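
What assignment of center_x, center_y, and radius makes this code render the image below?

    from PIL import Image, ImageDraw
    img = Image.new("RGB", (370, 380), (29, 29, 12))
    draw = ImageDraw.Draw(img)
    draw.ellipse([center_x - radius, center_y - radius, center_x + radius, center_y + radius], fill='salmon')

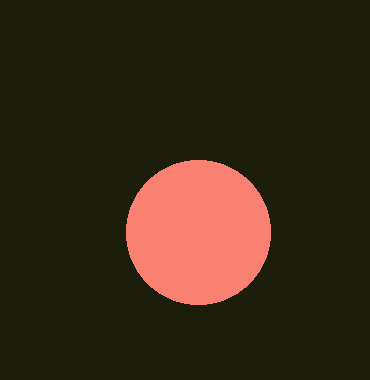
center_x = 198, center_y = 232, radius = 72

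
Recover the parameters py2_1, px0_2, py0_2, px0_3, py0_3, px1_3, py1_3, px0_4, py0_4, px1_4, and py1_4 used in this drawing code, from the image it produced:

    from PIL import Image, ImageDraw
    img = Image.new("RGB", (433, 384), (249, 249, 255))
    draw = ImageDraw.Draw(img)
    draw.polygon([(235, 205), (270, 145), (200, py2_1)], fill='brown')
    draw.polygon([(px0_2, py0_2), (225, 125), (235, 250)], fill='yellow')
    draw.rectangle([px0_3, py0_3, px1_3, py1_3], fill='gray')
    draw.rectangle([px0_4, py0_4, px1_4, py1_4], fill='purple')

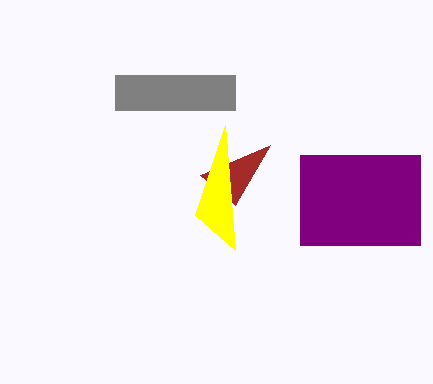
py2_1 = 175, px0_2 = 195, py0_2 = 215, px0_3 = 115, py0_3 = 75, px1_3 = 235, py1_3 = 110, px0_4 = 300, py0_4 = 155, px1_4 = 420, py1_4 = 245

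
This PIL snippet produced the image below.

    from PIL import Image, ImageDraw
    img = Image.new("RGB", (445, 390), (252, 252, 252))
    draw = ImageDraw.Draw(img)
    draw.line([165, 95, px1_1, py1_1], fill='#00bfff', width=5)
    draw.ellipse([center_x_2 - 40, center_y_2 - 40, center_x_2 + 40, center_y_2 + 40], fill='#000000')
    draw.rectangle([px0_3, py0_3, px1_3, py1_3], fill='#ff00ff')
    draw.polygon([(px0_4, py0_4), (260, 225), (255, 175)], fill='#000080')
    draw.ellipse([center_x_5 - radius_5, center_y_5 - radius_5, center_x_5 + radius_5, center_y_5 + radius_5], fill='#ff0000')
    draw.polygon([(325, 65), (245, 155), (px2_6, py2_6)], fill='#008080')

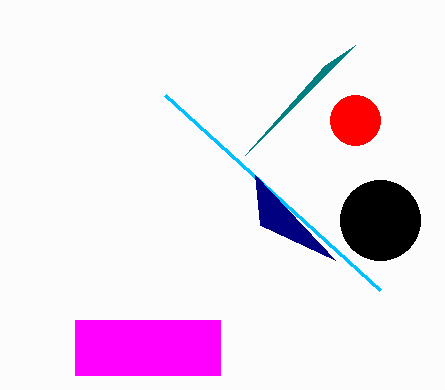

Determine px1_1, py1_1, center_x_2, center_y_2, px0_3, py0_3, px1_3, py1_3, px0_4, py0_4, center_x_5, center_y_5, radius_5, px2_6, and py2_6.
px1_1 = 380
py1_1 = 290
center_x_2 = 380
center_y_2 = 220
px0_3 = 75
py0_3 = 320
px1_3 = 220
py1_3 = 375
px0_4 = 335
py0_4 = 260
center_x_5 = 355
center_y_5 = 120
radius_5 = 25
px2_6 = 355
py2_6 = 45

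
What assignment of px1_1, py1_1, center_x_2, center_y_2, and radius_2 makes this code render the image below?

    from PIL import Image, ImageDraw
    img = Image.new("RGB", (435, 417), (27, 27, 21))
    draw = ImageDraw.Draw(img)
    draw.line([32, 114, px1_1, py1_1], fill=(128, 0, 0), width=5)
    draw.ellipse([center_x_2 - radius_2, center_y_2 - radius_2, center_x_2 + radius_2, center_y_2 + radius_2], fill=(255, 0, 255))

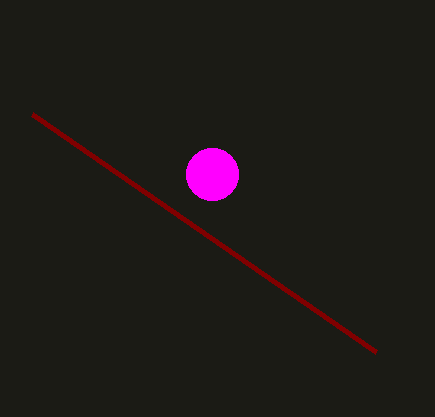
px1_1 = 376
py1_1 = 352
center_x_2 = 212
center_y_2 = 174
radius_2 = 26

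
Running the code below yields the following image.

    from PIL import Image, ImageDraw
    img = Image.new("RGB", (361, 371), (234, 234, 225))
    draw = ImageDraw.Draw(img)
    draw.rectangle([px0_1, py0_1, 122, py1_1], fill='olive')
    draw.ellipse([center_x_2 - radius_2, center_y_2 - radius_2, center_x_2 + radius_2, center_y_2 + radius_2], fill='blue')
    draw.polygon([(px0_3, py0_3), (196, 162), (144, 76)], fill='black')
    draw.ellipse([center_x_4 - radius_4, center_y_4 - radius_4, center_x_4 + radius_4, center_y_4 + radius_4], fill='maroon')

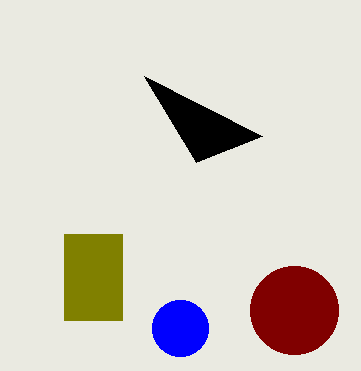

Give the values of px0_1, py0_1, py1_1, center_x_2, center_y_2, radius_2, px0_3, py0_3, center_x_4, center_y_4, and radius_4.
px0_1 = 64, py0_1 = 234, py1_1 = 320, center_x_2 = 180, center_y_2 = 328, radius_2 = 28, px0_3 = 262, py0_3 = 136, center_x_4 = 294, center_y_4 = 310, radius_4 = 44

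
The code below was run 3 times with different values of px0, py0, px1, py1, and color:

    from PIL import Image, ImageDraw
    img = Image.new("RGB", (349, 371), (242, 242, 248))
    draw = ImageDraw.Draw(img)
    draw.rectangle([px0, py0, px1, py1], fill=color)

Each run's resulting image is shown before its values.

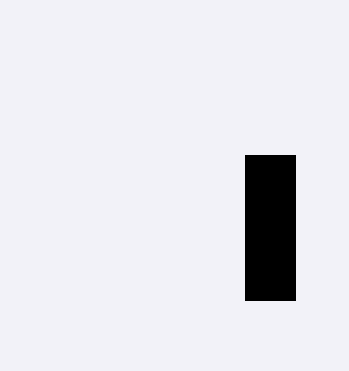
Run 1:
px0 = 245
py0 = 155
px1 = 295
py1 = 300
color = 'black'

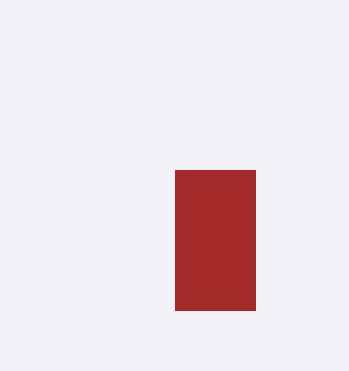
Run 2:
px0 = 175, py0 = 170, px1 = 255, py1 = 310, color = 'brown'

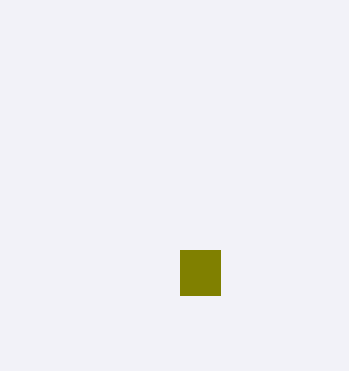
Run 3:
px0 = 180
py0 = 250
px1 = 220
py1 = 295
color = 'olive'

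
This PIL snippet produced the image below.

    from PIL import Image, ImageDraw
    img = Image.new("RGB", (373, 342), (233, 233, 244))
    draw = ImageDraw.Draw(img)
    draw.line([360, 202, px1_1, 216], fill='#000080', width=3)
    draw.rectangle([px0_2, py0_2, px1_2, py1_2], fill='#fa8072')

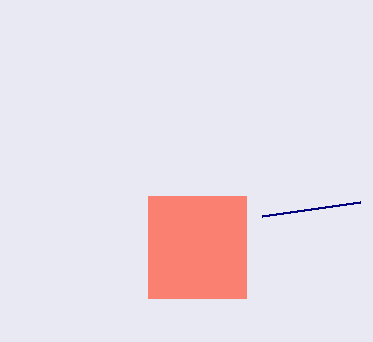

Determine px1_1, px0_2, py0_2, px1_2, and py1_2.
px1_1 = 262
px0_2 = 148
py0_2 = 196
px1_2 = 246
py1_2 = 298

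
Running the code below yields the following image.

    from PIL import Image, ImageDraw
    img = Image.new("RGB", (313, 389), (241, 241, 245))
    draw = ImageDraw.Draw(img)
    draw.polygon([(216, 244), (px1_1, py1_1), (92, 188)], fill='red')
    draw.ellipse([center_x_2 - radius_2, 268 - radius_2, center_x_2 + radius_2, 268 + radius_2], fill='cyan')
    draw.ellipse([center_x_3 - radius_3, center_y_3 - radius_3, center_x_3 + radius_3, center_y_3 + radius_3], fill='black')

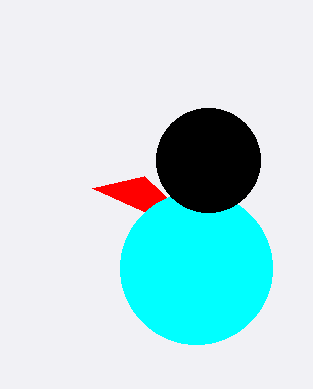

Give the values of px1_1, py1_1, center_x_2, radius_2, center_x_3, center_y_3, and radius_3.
px1_1 = 144
py1_1 = 176
center_x_2 = 196
radius_2 = 76
center_x_3 = 208
center_y_3 = 160
radius_3 = 52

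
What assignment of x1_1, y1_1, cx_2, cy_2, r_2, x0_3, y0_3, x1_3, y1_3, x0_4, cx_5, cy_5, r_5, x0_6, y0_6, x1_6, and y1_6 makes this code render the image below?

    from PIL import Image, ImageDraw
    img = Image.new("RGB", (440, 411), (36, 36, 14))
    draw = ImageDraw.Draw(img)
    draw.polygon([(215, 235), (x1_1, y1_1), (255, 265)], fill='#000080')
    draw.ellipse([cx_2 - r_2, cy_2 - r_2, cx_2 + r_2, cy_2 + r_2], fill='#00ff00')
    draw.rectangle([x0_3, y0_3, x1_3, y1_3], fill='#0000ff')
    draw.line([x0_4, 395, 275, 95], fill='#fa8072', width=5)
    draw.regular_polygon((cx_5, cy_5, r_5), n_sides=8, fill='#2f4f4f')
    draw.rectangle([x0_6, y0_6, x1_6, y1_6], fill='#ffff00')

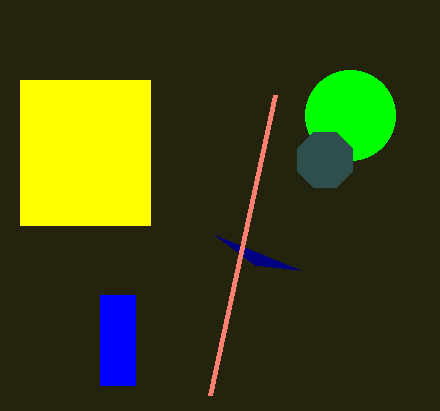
x1_1 = 300, y1_1 = 270, cx_2 = 350, cy_2 = 115, r_2 = 45, x0_3 = 100, y0_3 = 295, x1_3 = 135, y1_3 = 385, x0_4 = 210, cx_5 = 325, cy_5 = 160, r_5 = 30, x0_6 = 20, y0_6 = 80, x1_6 = 150, y1_6 = 225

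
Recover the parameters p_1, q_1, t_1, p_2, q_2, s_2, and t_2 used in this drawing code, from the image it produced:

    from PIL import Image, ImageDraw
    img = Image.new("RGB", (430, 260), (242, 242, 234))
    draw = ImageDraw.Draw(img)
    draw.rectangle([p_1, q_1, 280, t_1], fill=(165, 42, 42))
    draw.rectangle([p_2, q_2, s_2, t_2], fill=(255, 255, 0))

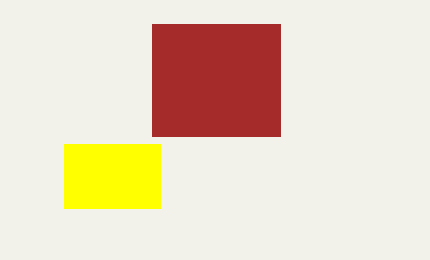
p_1 = 152; q_1 = 24; t_1 = 136; p_2 = 64; q_2 = 144; s_2 = 160; t_2 = 208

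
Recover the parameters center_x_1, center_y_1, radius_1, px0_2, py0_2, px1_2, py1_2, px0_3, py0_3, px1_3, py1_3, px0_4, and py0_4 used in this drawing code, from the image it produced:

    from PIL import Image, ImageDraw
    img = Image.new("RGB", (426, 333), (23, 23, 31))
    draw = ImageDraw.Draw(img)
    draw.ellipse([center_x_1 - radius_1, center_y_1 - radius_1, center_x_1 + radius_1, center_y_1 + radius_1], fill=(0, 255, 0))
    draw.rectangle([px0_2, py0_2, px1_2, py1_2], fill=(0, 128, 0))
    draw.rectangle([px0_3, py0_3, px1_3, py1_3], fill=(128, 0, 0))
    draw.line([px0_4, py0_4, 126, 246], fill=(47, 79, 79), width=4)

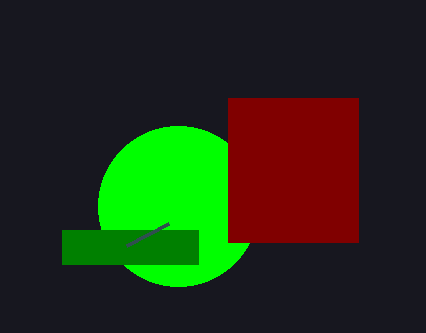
center_x_1 = 178; center_y_1 = 206; radius_1 = 80; px0_2 = 62; py0_2 = 230; px1_2 = 198; py1_2 = 264; px0_3 = 228; py0_3 = 98; px1_3 = 358; py1_3 = 242; px0_4 = 168; py0_4 = 224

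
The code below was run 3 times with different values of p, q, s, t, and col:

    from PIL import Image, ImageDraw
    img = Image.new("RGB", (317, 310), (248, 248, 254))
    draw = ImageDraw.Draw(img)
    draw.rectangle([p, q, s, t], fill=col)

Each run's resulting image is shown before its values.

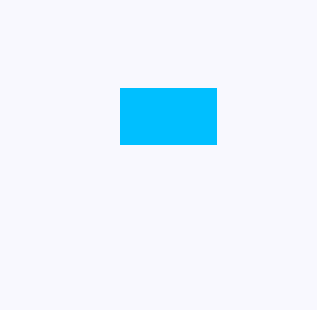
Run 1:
p = 120; q = 88; s = 216; t = 144; col = 'deepskyblue'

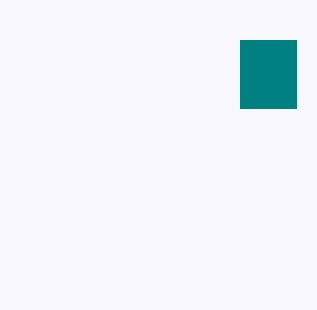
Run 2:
p = 240
q = 40
s = 296
t = 108
col = 'teal'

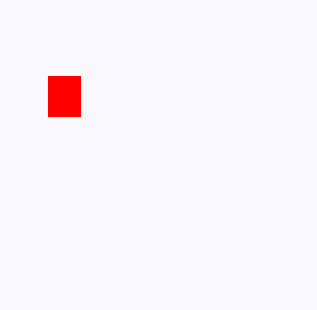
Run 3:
p = 48; q = 76; s = 80; t = 116; col = 'red'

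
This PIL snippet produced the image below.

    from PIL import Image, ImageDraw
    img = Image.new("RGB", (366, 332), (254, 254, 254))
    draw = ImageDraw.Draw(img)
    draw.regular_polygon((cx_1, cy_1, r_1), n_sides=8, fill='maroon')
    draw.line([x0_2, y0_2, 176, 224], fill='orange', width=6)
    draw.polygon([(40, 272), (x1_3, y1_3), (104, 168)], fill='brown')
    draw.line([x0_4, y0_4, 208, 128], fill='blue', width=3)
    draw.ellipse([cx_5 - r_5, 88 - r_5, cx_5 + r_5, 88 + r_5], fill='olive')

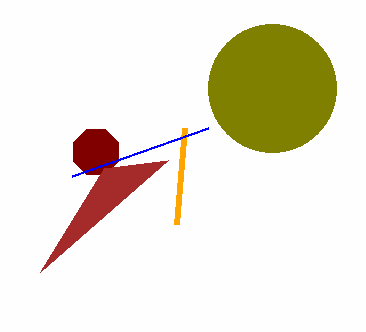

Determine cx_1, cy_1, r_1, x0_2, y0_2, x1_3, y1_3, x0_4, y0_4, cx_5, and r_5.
cx_1 = 96, cy_1 = 152, r_1 = 24, x0_2 = 184, y0_2 = 128, x1_3 = 168, y1_3 = 160, x0_4 = 72, y0_4 = 176, cx_5 = 272, r_5 = 64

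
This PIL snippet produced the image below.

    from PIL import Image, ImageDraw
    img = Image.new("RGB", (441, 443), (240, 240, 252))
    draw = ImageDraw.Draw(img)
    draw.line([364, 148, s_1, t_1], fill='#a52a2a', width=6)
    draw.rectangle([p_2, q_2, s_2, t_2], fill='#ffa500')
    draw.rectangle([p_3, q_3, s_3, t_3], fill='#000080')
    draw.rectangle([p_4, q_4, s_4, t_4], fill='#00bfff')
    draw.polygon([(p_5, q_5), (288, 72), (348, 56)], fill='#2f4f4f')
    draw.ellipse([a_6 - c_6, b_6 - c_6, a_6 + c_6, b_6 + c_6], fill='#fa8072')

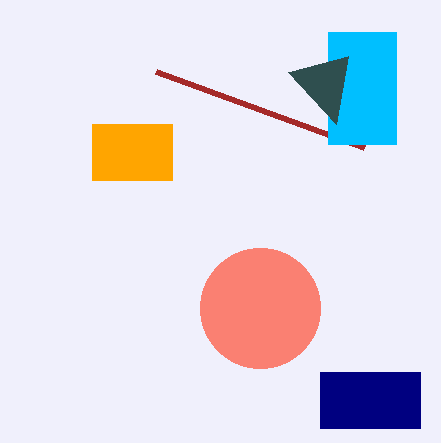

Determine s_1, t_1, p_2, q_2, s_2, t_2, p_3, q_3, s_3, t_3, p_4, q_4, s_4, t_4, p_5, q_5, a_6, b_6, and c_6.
s_1 = 156, t_1 = 72, p_2 = 92, q_2 = 124, s_2 = 172, t_2 = 180, p_3 = 320, q_3 = 372, s_3 = 420, t_3 = 428, p_4 = 328, q_4 = 32, s_4 = 396, t_4 = 144, p_5 = 336, q_5 = 124, a_6 = 260, b_6 = 308, c_6 = 60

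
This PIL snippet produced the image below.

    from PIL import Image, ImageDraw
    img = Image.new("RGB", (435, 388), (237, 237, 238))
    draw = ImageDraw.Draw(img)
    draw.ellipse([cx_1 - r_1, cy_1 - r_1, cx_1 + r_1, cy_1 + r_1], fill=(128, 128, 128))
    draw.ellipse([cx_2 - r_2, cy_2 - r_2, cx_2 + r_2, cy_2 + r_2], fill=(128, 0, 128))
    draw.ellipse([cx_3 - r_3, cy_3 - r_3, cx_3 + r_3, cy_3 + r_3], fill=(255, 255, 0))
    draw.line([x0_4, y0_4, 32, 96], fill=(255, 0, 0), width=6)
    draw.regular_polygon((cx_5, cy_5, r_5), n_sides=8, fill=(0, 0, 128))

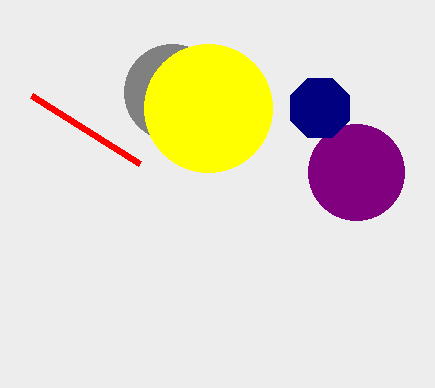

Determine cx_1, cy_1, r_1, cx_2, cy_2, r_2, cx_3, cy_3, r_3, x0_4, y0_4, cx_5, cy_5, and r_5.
cx_1 = 172, cy_1 = 92, r_1 = 48, cx_2 = 356, cy_2 = 172, r_2 = 48, cx_3 = 208, cy_3 = 108, r_3 = 64, x0_4 = 140, y0_4 = 164, cx_5 = 320, cy_5 = 108, r_5 = 32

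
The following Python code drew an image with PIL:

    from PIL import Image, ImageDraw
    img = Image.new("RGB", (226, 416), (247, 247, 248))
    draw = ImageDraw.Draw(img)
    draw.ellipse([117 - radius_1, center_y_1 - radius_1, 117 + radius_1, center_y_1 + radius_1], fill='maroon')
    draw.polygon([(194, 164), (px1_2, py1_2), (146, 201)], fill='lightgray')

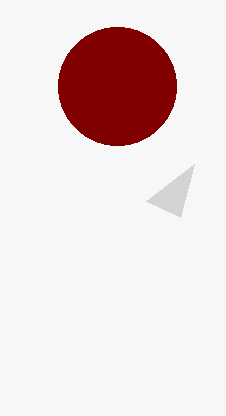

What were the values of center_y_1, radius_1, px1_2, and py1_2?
center_y_1 = 86, radius_1 = 59, px1_2 = 180, py1_2 = 217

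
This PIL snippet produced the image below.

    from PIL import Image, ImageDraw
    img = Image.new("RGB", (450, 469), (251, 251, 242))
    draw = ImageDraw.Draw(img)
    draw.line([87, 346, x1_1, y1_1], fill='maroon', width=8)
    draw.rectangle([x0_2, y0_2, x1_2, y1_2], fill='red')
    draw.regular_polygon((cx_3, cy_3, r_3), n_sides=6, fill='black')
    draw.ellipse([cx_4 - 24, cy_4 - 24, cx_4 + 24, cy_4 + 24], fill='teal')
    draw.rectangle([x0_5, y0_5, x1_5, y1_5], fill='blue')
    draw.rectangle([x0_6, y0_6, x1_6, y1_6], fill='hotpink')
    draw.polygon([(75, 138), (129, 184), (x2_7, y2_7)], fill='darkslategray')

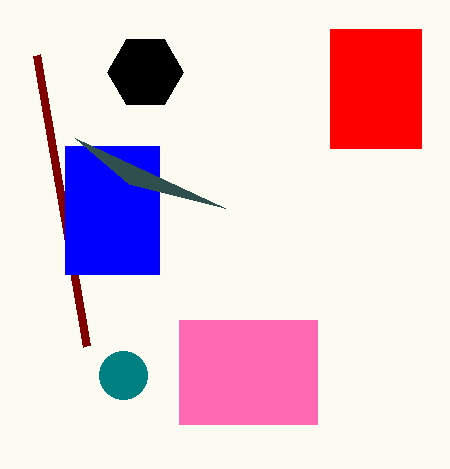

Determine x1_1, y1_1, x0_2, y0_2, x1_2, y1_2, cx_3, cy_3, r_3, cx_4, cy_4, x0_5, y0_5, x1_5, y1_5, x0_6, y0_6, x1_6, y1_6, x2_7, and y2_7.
x1_1 = 37, y1_1 = 55, x0_2 = 330, y0_2 = 29, x1_2 = 421, y1_2 = 148, cx_3 = 145, cy_3 = 72, r_3 = 38, cx_4 = 123, cy_4 = 375, x0_5 = 65, y0_5 = 146, x1_5 = 159, y1_5 = 274, x0_6 = 179, y0_6 = 320, x1_6 = 317, y1_6 = 424, x2_7 = 225, y2_7 = 208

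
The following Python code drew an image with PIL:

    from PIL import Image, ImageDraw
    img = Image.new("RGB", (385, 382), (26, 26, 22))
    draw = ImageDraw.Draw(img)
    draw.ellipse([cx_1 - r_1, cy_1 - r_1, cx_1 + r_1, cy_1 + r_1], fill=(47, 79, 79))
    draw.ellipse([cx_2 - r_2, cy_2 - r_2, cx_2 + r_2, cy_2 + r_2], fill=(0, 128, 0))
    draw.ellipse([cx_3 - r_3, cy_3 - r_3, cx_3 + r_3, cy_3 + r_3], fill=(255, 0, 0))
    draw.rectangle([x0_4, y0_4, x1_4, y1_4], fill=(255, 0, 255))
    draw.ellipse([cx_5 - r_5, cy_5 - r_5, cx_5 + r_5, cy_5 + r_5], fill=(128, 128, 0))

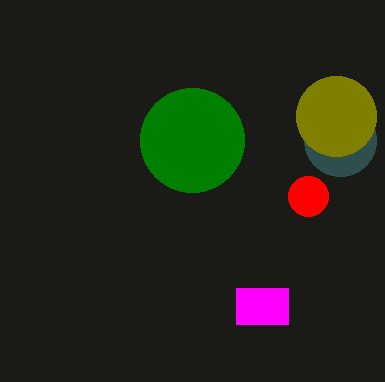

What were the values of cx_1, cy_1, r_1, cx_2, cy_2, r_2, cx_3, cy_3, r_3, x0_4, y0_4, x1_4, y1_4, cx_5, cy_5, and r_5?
cx_1 = 340, cy_1 = 140, r_1 = 36, cx_2 = 192, cy_2 = 140, r_2 = 52, cx_3 = 308, cy_3 = 196, r_3 = 20, x0_4 = 236, y0_4 = 288, x1_4 = 288, y1_4 = 324, cx_5 = 336, cy_5 = 116, r_5 = 40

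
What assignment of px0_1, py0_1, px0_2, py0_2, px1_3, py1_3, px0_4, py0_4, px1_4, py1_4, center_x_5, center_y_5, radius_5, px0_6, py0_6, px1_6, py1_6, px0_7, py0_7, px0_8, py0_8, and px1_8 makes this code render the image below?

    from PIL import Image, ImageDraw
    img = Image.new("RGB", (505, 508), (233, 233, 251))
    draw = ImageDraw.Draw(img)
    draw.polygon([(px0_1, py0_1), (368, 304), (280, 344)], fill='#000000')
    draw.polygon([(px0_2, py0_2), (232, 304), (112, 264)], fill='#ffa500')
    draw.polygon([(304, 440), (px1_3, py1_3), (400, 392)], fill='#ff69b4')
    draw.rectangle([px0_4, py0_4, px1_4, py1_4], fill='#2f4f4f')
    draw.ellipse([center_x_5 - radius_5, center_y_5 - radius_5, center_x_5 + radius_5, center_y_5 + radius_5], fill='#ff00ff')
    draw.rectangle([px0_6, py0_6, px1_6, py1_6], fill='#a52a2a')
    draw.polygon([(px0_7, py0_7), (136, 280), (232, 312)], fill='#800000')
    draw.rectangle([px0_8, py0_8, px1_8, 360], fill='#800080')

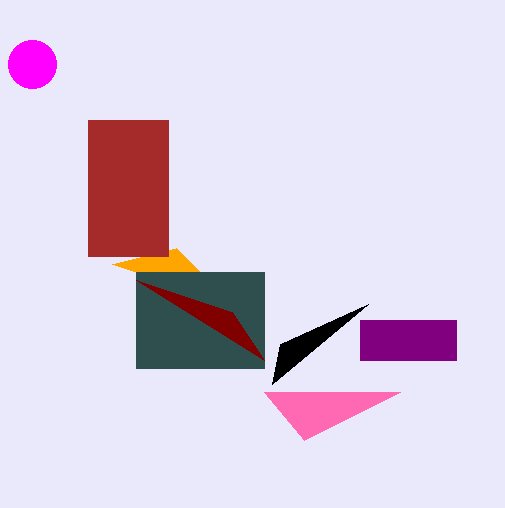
px0_1 = 272
py0_1 = 384
px0_2 = 176
py0_2 = 248
px1_3 = 264
py1_3 = 392
px0_4 = 136
py0_4 = 272
px1_4 = 264
py1_4 = 368
center_x_5 = 32
center_y_5 = 64
radius_5 = 24
px0_6 = 88
py0_6 = 120
px1_6 = 168
py1_6 = 256
px0_7 = 264
py0_7 = 360
px0_8 = 360
py0_8 = 320
px1_8 = 456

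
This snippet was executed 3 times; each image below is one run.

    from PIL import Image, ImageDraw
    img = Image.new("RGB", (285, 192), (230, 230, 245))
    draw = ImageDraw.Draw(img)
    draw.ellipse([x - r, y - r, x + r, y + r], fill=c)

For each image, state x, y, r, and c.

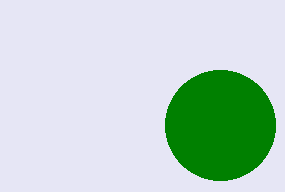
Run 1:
x = 220
y = 125
r = 55
c = 'green'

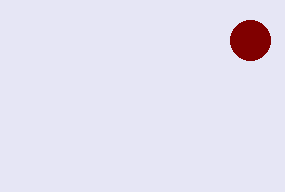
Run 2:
x = 250
y = 40
r = 20
c = 'maroon'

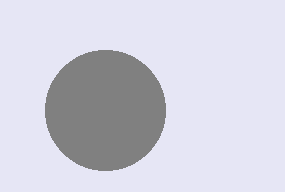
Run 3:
x = 105, y = 110, r = 60, c = 'gray'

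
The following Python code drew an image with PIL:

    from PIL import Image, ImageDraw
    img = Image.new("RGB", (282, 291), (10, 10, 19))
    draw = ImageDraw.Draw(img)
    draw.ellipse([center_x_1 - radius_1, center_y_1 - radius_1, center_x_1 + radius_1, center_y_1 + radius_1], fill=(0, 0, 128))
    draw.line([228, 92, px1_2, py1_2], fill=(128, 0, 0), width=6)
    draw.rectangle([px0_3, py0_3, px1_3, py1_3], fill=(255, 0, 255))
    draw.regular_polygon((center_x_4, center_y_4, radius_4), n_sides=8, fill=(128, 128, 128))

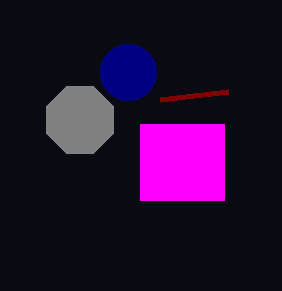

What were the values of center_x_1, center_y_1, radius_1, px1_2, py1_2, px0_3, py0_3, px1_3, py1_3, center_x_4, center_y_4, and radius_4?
center_x_1 = 128, center_y_1 = 72, radius_1 = 28, px1_2 = 160, py1_2 = 100, px0_3 = 140, py0_3 = 124, px1_3 = 224, py1_3 = 200, center_x_4 = 80, center_y_4 = 120, radius_4 = 36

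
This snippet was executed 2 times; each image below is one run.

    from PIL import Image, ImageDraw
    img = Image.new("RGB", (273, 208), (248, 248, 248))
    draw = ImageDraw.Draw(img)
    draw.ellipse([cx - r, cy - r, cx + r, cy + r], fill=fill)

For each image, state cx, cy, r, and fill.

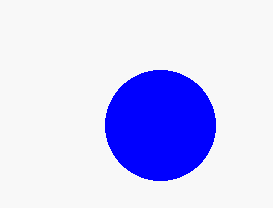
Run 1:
cx = 160; cy = 125; r = 55; fill = 'blue'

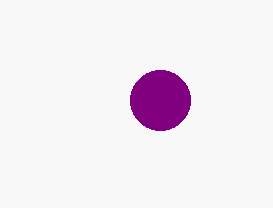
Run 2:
cx = 160, cy = 100, r = 30, fill = 'purple'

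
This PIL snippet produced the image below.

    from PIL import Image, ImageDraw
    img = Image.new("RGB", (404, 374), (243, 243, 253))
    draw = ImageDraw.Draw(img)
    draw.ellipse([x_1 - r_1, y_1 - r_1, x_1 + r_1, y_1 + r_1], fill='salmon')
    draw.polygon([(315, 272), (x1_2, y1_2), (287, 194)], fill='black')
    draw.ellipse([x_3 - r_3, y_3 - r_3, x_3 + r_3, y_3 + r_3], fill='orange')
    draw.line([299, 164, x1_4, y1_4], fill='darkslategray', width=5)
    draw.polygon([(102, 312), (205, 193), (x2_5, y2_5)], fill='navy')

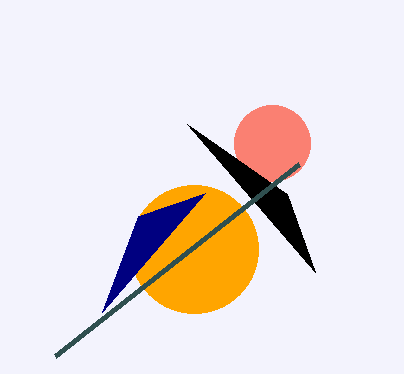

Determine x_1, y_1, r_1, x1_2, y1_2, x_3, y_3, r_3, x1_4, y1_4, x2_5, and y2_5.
x_1 = 272
y_1 = 143
r_1 = 38
x1_2 = 187
y1_2 = 124
x_3 = 194
y_3 = 249
r_3 = 64
x1_4 = 55
y1_4 = 356
x2_5 = 138
y2_5 = 216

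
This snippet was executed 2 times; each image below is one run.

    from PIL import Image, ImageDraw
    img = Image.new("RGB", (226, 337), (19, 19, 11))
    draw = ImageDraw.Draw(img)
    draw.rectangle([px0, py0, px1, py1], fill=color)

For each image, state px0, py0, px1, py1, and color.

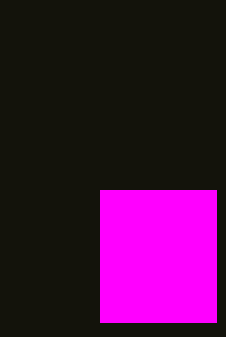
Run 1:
px0 = 100; py0 = 190; px1 = 216; py1 = 322; color = 'magenta'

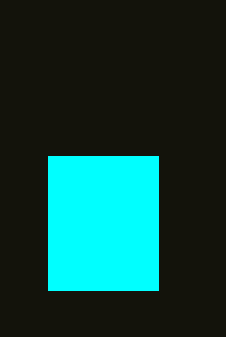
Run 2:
px0 = 48
py0 = 156
px1 = 158
py1 = 290
color = 'cyan'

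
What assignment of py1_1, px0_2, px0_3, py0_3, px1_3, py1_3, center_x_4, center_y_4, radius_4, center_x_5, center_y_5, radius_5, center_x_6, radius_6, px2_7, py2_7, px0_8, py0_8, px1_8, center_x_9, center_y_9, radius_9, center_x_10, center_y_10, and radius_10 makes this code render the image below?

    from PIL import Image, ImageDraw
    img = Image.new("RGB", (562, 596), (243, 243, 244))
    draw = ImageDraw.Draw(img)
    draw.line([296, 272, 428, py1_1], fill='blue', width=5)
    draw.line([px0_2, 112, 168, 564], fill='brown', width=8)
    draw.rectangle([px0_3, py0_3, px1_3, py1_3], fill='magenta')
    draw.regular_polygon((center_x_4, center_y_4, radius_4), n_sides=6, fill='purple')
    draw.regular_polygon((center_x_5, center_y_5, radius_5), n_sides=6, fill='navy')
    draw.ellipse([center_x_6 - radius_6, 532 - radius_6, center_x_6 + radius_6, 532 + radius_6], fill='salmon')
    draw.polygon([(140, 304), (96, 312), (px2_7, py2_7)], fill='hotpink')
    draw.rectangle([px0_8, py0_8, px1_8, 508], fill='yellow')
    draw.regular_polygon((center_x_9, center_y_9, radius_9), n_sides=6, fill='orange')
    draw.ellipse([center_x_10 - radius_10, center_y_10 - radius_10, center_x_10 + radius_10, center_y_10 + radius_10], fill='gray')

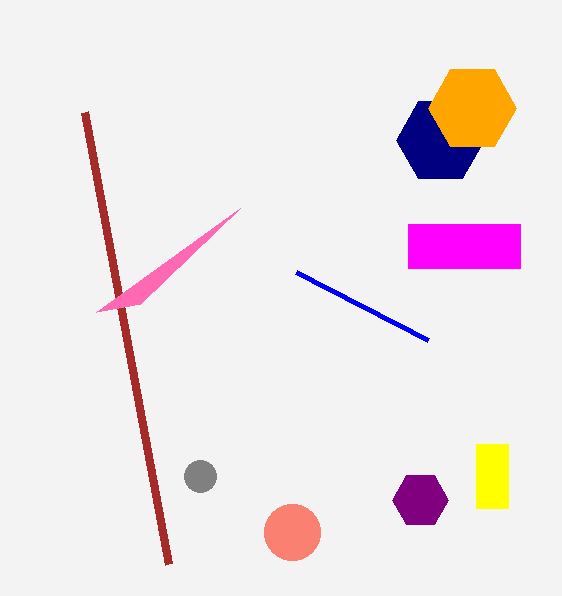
py1_1 = 340
px0_2 = 84
px0_3 = 408
py0_3 = 224
px1_3 = 520
py1_3 = 268
center_x_4 = 420
center_y_4 = 500
radius_4 = 28
center_x_5 = 440
center_y_5 = 140
radius_5 = 44
center_x_6 = 292
radius_6 = 28
px2_7 = 240
py2_7 = 208
px0_8 = 476
py0_8 = 444
px1_8 = 508
center_x_9 = 472
center_y_9 = 108
radius_9 = 44
center_x_10 = 200
center_y_10 = 476
radius_10 = 16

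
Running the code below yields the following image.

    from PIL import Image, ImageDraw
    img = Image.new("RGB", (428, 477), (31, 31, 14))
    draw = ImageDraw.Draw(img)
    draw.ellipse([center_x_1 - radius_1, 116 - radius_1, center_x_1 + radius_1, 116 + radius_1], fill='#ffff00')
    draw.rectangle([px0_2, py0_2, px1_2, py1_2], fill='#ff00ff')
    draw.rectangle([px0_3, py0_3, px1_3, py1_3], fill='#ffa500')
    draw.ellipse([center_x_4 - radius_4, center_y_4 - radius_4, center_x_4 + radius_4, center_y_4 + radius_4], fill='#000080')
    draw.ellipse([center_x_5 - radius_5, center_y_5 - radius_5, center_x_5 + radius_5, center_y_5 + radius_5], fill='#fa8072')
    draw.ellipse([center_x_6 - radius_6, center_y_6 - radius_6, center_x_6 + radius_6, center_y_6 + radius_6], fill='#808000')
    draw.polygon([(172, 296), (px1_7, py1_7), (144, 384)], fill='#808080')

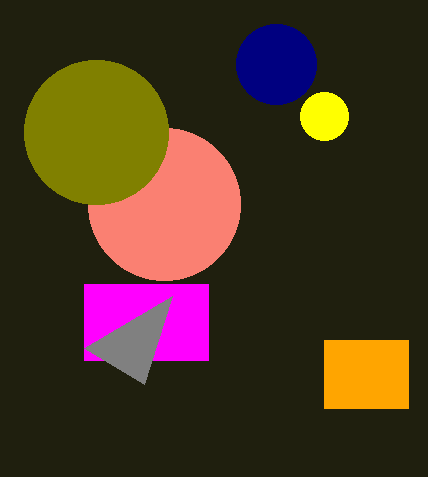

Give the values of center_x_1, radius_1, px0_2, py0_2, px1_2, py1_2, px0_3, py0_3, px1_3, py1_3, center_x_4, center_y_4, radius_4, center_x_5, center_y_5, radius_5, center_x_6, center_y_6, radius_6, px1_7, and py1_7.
center_x_1 = 324
radius_1 = 24
px0_2 = 84
py0_2 = 284
px1_2 = 208
py1_2 = 360
px0_3 = 324
py0_3 = 340
px1_3 = 408
py1_3 = 408
center_x_4 = 276
center_y_4 = 64
radius_4 = 40
center_x_5 = 164
center_y_5 = 204
radius_5 = 76
center_x_6 = 96
center_y_6 = 132
radius_6 = 72
px1_7 = 84
py1_7 = 348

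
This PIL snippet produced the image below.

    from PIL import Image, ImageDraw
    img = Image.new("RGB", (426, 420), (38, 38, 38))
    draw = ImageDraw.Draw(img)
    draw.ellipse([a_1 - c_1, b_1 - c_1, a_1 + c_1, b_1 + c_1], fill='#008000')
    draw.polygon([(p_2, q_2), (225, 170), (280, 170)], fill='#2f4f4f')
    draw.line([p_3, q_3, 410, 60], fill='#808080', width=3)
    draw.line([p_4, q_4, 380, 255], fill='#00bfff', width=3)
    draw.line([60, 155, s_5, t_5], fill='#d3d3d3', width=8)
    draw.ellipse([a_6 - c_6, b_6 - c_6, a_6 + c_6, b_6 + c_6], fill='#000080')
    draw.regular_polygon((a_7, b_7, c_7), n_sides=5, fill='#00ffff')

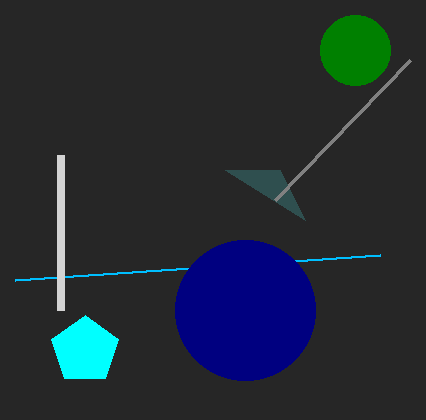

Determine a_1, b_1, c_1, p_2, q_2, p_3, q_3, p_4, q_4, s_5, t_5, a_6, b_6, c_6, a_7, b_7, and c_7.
a_1 = 355, b_1 = 50, c_1 = 35, p_2 = 305, q_2 = 220, p_3 = 275, q_3 = 200, p_4 = 15, q_4 = 280, s_5 = 60, t_5 = 310, a_6 = 245, b_6 = 310, c_6 = 70, a_7 = 85, b_7 = 350, c_7 = 35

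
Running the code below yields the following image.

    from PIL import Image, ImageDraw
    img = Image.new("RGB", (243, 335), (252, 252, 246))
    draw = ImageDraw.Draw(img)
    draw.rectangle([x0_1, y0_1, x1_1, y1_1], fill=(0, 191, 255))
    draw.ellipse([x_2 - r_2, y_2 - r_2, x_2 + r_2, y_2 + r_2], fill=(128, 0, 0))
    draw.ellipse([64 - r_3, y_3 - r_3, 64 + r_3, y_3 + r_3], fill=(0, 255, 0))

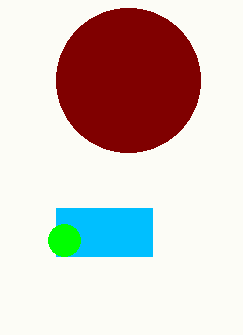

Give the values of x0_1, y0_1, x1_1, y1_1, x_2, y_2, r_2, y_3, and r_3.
x0_1 = 56; y0_1 = 208; x1_1 = 152; y1_1 = 256; x_2 = 128; y_2 = 80; r_2 = 72; y_3 = 240; r_3 = 16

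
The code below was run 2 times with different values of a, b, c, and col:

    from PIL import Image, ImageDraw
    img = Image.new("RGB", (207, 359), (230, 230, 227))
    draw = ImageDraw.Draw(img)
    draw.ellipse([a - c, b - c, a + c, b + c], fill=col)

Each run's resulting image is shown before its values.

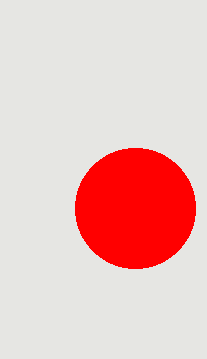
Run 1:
a = 135
b = 208
c = 60
col = 'red'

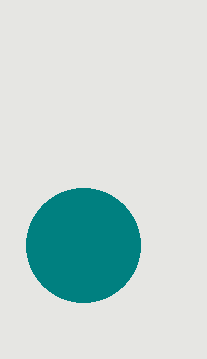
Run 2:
a = 83, b = 245, c = 57, col = 'teal'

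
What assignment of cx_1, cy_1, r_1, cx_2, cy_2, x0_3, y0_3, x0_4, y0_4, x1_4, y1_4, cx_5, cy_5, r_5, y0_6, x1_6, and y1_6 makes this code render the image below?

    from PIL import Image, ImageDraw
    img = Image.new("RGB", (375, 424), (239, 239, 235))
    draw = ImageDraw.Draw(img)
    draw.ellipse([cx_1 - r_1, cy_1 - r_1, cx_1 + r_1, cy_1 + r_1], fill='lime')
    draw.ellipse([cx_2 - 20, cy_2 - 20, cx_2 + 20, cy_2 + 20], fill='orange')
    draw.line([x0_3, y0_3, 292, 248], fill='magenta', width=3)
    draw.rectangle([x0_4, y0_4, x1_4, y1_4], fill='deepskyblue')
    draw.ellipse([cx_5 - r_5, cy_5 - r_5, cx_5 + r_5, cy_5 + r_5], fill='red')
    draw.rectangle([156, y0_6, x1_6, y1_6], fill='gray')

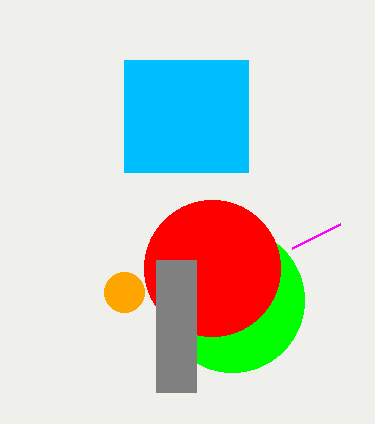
cx_1 = 232
cy_1 = 300
r_1 = 72
cx_2 = 124
cy_2 = 292
x0_3 = 340
y0_3 = 224
x0_4 = 124
y0_4 = 60
x1_4 = 248
y1_4 = 172
cx_5 = 212
cy_5 = 268
r_5 = 68
y0_6 = 260
x1_6 = 196
y1_6 = 392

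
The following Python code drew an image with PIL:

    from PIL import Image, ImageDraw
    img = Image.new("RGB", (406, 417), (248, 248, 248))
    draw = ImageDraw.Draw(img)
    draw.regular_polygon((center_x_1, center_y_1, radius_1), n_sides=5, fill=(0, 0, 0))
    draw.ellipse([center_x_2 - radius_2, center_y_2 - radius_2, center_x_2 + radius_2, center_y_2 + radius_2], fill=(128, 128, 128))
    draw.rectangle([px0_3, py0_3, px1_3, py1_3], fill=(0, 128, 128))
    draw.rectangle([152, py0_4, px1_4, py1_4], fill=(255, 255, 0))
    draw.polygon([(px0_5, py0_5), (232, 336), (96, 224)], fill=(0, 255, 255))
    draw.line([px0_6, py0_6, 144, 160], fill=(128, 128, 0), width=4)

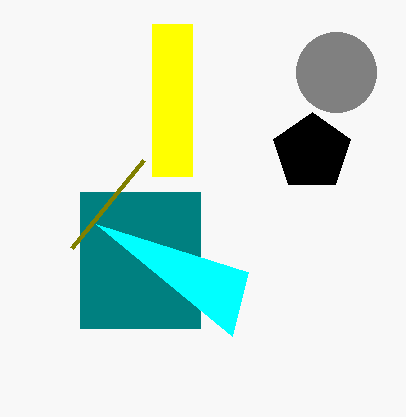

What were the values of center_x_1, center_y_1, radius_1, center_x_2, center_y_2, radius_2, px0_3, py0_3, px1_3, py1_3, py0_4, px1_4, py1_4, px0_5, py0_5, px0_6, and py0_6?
center_x_1 = 312, center_y_1 = 152, radius_1 = 40, center_x_2 = 336, center_y_2 = 72, radius_2 = 40, px0_3 = 80, py0_3 = 192, px1_3 = 200, py1_3 = 328, py0_4 = 24, px1_4 = 192, py1_4 = 176, px0_5 = 248, py0_5 = 272, px0_6 = 72, py0_6 = 248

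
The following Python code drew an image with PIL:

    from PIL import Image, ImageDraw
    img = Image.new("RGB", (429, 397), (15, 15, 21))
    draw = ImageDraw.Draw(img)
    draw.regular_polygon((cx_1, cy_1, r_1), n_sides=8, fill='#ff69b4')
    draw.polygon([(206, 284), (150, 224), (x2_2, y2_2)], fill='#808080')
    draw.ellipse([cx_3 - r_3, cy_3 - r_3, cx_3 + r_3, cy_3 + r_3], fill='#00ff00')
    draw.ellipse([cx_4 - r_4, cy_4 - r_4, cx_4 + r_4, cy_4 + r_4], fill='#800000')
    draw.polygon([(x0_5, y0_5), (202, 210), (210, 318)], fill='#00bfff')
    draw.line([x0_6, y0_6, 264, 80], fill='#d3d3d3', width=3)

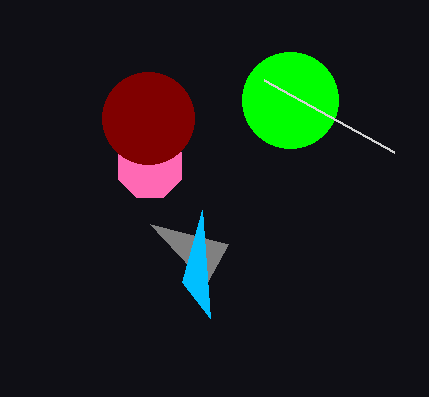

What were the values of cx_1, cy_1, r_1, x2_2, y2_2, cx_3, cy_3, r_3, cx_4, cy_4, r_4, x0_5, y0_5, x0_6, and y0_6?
cx_1 = 150; cy_1 = 166; r_1 = 34; x2_2 = 228; y2_2 = 244; cx_3 = 290; cy_3 = 100; r_3 = 48; cx_4 = 148; cy_4 = 118; r_4 = 46; x0_5 = 182; y0_5 = 282; x0_6 = 394; y0_6 = 152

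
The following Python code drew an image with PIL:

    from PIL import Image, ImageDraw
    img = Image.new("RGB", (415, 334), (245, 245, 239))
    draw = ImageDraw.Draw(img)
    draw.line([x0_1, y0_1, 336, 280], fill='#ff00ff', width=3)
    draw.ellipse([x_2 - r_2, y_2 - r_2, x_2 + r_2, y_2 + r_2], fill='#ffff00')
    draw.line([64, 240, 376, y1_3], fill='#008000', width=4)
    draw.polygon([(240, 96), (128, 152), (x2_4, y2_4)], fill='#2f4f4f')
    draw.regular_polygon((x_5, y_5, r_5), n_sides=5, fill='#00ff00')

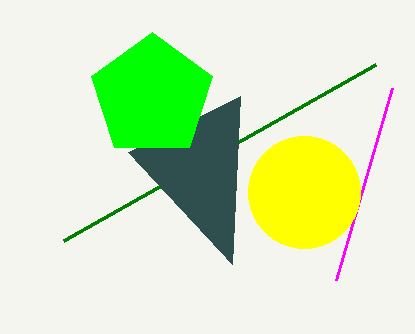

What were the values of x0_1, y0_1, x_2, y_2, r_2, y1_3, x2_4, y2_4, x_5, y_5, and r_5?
x0_1 = 392; y0_1 = 88; x_2 = 304; y_2 = 192; r_2 = 56; y1_3 = 64; x2_4 = 232; y2_4 = 264; x_5 = 152; y_5 = 96; r_5 = 64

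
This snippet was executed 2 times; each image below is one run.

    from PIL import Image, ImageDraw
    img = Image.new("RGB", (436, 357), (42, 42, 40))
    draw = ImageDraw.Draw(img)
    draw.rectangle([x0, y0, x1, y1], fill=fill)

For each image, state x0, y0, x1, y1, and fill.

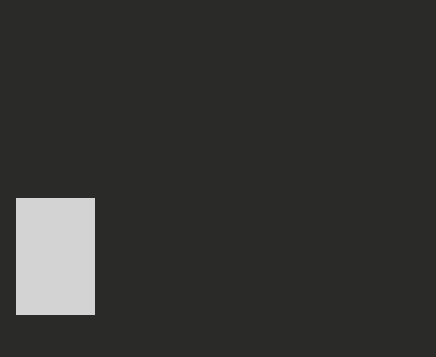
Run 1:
x0 = 16
y0 = 198
x1 = 94
y1 = 314
fill = 'lightgray'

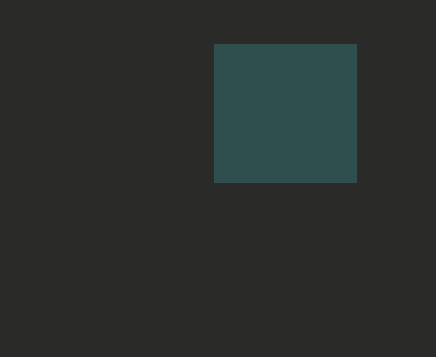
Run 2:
x0 = 214, y0 = 44, x1 = 356, y1 = 182, fill = 'darkslategray'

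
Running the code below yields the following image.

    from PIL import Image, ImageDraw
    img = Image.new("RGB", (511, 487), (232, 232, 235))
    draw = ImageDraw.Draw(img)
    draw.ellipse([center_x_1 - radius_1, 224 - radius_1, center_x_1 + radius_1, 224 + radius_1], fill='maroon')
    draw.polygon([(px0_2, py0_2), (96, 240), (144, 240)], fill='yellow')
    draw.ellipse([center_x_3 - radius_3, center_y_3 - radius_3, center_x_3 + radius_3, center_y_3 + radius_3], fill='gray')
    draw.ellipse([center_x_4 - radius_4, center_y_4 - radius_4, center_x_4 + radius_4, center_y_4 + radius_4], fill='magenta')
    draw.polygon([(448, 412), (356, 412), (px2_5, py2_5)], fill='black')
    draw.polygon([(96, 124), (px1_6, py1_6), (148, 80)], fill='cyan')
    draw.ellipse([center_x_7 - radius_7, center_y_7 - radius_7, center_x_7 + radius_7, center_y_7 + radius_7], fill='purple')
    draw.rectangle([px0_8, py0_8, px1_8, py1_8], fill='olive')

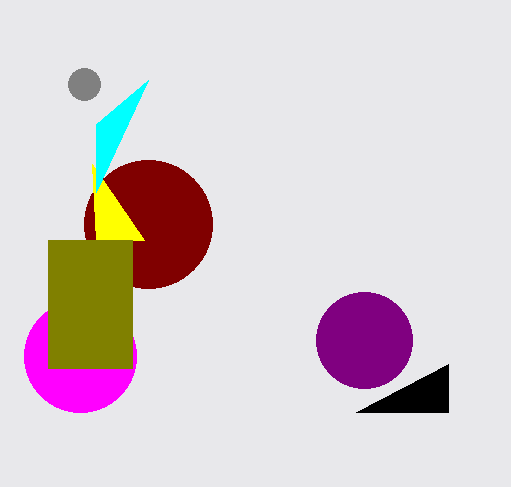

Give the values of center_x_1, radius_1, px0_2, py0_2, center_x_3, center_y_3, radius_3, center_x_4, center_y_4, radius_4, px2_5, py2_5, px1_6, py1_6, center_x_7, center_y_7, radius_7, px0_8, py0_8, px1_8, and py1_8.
center_x_1 = 148
radius_1 = 64
px0_2 = 92
py0_2 = 164
center_x_3 = 84
center_y_3 = 84
radius_3 = 16
center_x_4 = 80
center_y_4 = 356
radius_4 = 56
px2_5 = 448
py2_5 = 364
px1_6 = 96
py1_6 = 192
center_x_7 = 364
center_y_7 = 340
radius_7 = 48
px0_8 = 48
py0_8 = 240
px1_8 = 132
py1_8 = 368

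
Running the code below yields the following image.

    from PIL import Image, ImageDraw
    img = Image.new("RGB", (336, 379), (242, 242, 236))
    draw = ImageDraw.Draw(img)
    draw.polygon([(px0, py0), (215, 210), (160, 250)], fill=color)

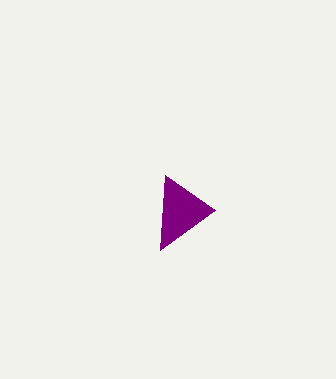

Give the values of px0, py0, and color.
px0 = 165
py0 = 175
color = 'purple'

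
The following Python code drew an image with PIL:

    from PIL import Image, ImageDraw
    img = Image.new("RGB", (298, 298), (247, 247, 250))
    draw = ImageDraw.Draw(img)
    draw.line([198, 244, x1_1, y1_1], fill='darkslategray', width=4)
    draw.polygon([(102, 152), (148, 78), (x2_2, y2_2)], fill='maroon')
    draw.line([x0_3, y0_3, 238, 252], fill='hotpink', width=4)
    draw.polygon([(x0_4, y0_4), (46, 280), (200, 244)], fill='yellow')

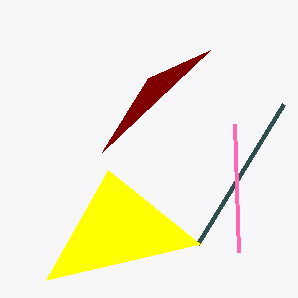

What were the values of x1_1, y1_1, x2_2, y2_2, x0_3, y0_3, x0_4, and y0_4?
x1_1 = 284, y1_1 = 104, x2_2 = 210, y2_2 = 50, x0_3 = 234, y0_3 = 124, x0_4 = 108, y0_4 = 170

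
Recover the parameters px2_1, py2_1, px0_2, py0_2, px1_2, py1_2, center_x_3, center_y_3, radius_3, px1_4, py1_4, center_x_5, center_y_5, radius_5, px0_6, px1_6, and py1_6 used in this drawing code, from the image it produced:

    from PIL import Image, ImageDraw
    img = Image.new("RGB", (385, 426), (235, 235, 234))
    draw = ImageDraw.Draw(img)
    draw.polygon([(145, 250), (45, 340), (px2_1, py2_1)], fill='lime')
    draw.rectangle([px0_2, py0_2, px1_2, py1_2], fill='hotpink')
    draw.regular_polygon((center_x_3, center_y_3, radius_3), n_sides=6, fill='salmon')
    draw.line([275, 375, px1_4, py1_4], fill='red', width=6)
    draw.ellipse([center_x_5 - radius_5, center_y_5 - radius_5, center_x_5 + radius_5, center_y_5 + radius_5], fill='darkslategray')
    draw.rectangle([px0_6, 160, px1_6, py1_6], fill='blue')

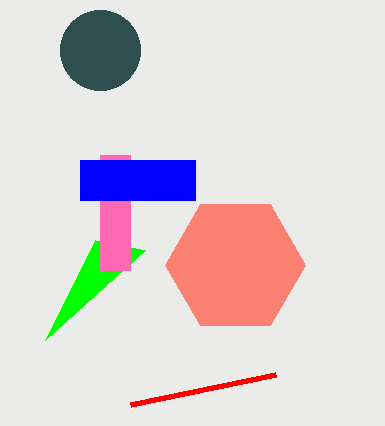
px2_1 = 95, py2_1 = 240, px0_2 = 100, py0_2 = 155, px1_2 = 130, py1_2 = 270, center_x_3 = 235, center_y_3 = 265, radius_3 = 70, px1_4 = 130, py1_4 = 405, center_x_5 = 100, center_y_5 = 50, radius_5 = 40, px0_6 = 80, px1_6 = 195, py1_6 = 200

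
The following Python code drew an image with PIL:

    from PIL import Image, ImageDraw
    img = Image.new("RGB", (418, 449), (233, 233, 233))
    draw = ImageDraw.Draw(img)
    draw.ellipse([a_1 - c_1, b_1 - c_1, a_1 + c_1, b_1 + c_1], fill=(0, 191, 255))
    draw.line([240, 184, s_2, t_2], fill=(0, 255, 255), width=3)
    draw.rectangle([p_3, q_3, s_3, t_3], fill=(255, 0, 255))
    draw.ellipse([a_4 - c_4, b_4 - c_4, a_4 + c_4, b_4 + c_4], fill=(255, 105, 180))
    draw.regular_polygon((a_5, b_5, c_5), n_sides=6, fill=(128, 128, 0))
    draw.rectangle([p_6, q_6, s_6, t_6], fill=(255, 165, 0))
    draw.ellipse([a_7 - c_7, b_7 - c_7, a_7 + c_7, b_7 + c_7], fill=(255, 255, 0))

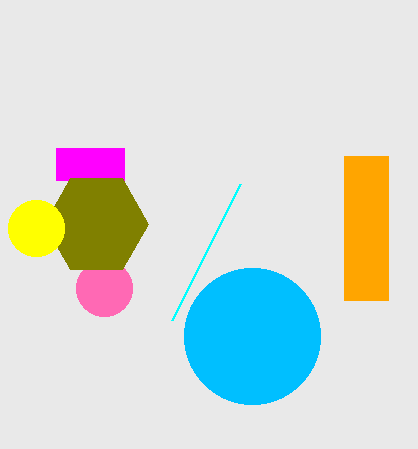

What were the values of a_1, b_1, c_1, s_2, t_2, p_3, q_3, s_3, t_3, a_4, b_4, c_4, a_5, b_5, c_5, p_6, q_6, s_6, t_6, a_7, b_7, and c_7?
a_1 = 252
b_1 = 336
c_1 = 68
s_2 = 172
t_2 = 320
p_3 = 56
q_3 = 148
s_3 = 124
t_3 = 180
a_4 = 104
b_4 = 288
c_4 = 28
a_5 = 96
b_5 = 224
c_5 = 52
p_6 = 344
q_6 = 156
s_6 = 388
t_6 = 300
a_7 = 36
b_7 = 228
c_7 = 28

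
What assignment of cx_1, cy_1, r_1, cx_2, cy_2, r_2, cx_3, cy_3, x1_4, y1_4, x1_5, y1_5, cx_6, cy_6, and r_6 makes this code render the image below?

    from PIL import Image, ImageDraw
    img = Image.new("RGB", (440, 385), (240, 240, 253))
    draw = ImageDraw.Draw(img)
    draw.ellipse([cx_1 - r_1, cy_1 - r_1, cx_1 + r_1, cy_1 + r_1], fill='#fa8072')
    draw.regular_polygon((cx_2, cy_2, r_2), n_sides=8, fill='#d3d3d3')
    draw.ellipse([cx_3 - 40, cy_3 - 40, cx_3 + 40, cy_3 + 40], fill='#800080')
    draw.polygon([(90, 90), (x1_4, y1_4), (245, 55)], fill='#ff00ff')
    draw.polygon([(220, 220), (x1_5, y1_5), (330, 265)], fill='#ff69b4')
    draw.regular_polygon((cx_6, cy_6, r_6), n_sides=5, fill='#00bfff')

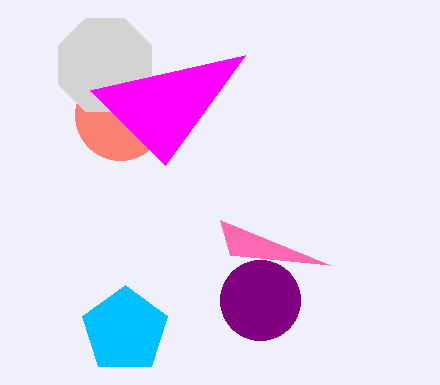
cx_1 = 120; cy_1 = 115; r_1 = 45; cx_2 = 105; cy_2 = 65; r_2 = 50; cx_3 = 260; cy_3 = 300; x1_4 = 165; y1_4 = 165; x1_5 = 230; y1_5 = 255; cx_6 = 125; cy_6 = 330; r_6 = 45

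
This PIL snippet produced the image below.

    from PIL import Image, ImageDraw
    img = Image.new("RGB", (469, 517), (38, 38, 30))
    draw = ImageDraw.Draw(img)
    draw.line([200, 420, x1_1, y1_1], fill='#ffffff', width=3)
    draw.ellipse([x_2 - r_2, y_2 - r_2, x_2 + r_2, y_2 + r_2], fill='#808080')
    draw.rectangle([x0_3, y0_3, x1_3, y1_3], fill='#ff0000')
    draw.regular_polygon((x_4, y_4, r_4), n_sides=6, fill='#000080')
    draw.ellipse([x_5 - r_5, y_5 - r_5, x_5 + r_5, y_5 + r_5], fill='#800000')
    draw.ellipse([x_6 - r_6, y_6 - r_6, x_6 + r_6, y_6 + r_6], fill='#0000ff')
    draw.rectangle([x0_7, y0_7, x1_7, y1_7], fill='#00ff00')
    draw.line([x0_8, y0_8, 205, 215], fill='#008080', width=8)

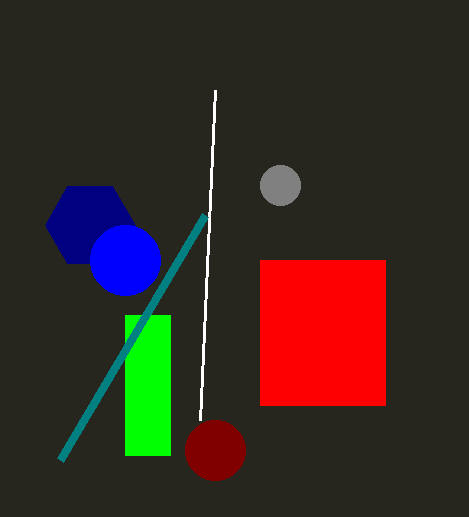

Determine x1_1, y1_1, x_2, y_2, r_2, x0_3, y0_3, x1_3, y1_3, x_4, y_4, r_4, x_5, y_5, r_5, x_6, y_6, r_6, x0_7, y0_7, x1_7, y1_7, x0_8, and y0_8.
x1_1 = 215, y1_1 = 90, x_2 = 280, y_2 = 185, r_2 = 20, x0_3 = 260, y0_3 = 260, x1_3 = 385, y1_3 = 405, x_4 = 90, y_4 = 225, r_4 = 45, x_5 = 215, y_5 = 450, r_5 = 30, x_6 = 125, y_6 = 260, r_6 = 35, x0_7 = 125, y0_7 = 315, x1_7 = 170, y1_7 = 455, x0_8 = 60, y0_8 = 460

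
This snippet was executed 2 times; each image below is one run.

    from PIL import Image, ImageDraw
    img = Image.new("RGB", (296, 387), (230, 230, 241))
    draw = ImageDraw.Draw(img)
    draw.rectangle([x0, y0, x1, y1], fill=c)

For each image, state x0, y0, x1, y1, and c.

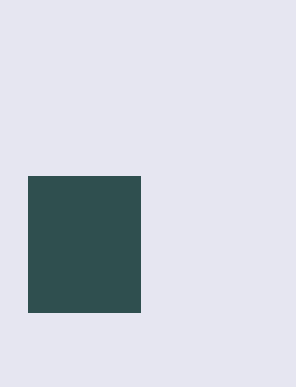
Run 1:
x0 = 28, y0 = 176, x1 = 140, y1 = 312, c = 'darkslategray'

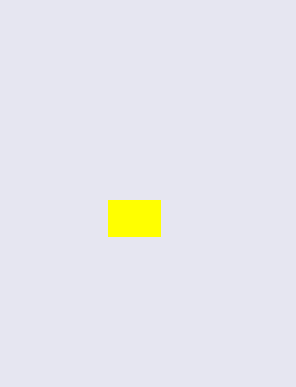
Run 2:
x0 = 108
y0 = 200
x1 = 160
y1 = 236
c = 'yellow'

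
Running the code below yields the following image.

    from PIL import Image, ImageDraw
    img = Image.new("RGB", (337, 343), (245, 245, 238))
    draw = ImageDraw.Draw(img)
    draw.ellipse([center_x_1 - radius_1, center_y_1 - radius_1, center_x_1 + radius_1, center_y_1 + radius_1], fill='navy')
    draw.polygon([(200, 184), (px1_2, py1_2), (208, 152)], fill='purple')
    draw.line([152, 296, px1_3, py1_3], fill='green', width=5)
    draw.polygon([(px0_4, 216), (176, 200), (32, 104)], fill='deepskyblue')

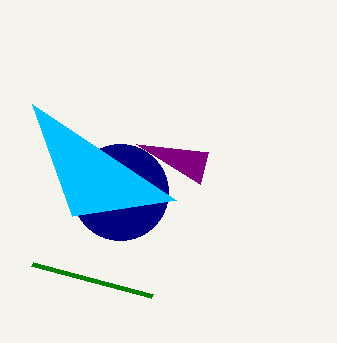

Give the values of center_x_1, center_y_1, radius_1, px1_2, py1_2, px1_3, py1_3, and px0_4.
center_x_1 = 120; center_y_1 = 192; radius_1 = 48; px1_2 = 136; py1_2 = 144; px1_3 = 32; py1_3 = 264; px0_4 = 72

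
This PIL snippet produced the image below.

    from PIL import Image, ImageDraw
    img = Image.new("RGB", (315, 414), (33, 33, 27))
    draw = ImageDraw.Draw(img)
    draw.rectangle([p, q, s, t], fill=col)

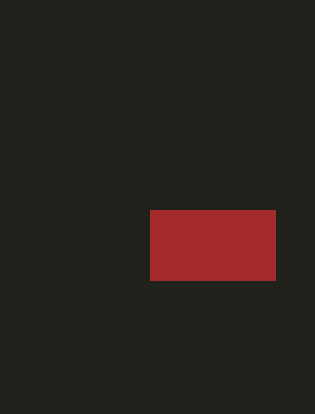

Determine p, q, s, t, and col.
p = 150
q = 210
s = 275
t = 280
col = 'brown'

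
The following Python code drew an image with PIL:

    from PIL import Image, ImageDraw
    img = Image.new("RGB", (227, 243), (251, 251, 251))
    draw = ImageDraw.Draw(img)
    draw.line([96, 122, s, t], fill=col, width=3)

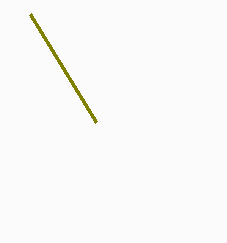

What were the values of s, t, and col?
s = 30
t = 14
col = 'olive'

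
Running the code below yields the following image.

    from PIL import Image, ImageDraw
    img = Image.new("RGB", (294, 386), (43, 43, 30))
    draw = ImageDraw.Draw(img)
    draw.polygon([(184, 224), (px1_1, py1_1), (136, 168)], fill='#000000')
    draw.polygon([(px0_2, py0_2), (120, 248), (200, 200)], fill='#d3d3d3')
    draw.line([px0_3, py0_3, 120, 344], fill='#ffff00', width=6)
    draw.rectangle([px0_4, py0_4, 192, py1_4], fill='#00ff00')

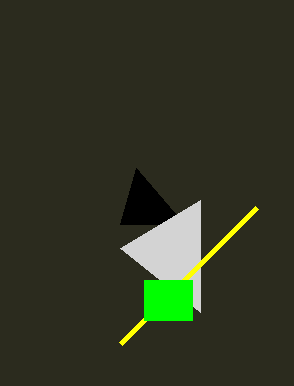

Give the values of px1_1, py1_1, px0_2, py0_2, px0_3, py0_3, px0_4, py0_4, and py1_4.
px1_1 = 120
py1_1 = 224
px0_2 = 200
py0_2 = 312
px0_3 = 256
py0_3 = 208
px0_4 = 144
py0_4 = 280
py1_4 = 320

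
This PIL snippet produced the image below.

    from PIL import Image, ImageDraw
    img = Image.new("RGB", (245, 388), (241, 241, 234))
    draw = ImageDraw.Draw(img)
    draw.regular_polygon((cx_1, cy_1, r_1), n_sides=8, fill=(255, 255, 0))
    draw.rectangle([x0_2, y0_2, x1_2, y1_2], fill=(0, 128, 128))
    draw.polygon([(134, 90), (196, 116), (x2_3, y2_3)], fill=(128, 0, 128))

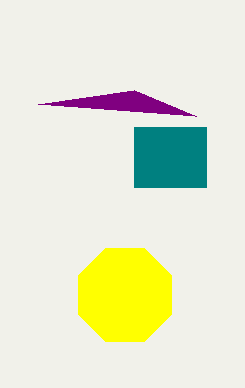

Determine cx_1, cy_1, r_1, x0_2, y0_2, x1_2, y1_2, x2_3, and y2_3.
cx_1 = 125
cy_1 = 295
r_1 = 50
x0_2 = 134
y0_2 = 127
x1_2 = 206
y1_2 = 187
x2_3 = 38
y2_3 = 104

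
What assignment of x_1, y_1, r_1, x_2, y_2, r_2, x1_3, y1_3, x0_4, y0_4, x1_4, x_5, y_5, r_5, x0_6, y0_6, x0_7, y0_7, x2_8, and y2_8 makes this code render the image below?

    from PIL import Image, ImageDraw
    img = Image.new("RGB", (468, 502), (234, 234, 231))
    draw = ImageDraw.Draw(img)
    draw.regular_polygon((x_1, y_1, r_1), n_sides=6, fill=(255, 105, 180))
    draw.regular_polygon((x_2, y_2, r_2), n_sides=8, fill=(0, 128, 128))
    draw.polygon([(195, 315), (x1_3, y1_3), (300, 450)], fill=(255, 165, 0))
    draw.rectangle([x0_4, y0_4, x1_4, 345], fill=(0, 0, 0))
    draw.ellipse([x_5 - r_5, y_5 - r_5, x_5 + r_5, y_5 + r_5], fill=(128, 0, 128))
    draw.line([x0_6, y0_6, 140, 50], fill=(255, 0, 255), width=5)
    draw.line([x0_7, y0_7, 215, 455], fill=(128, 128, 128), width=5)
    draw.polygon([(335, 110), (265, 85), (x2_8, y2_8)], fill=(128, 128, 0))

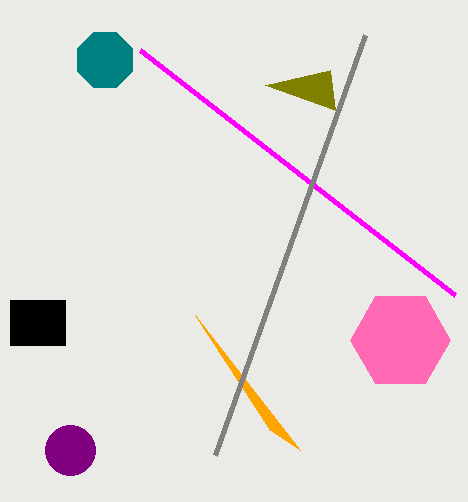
x_1 = 400; y_1 = 340; r_1 = 50; x_2 = 105; y_2 = 60; r_2 = 30; x1_3 = 270; y1_3 = 430; x0_4 = 10; y0_4 = 300; x1_4 = 65; x_5 = 70; y_5 = 450; r_5 = 25; x0_6 = 455; y0_6 = 295; x0_7 = 365; y0_7 = 35; x2_8 = 330; y2_8 = 70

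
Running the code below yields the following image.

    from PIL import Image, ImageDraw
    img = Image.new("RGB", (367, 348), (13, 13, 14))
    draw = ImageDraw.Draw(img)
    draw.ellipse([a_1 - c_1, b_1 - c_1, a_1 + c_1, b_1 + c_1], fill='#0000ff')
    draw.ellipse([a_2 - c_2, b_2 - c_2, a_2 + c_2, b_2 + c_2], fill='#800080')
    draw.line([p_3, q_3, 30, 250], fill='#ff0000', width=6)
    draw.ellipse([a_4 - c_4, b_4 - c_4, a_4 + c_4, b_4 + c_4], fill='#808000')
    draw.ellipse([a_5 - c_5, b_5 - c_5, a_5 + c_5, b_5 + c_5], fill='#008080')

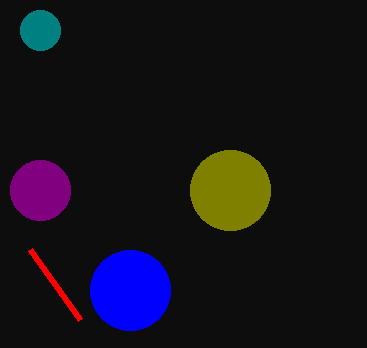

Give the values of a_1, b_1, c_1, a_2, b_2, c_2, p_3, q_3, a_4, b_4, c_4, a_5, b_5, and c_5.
a_1 = 130
b_1 = 290
c_1 = 40
a_2 = 40
b_2 = 190
c_2 = 30
p_3 = 80
q_3 = 320
a_4 = 230
b_4 = 190
c_4 = 40
a_5 = 40
b_5 = 30
c_5 = 20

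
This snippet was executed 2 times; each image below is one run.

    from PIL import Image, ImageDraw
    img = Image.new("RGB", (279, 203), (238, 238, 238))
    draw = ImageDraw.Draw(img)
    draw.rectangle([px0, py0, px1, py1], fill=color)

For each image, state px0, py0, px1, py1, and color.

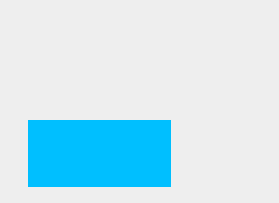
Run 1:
px0 = 28; py0 = 120; px1 = 170; py1 = 186; color = 'deepskyblue'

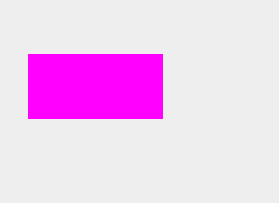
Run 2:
px0 = 28, py0 = 54, px1 = 162, py1 = 118, color = 'magenta'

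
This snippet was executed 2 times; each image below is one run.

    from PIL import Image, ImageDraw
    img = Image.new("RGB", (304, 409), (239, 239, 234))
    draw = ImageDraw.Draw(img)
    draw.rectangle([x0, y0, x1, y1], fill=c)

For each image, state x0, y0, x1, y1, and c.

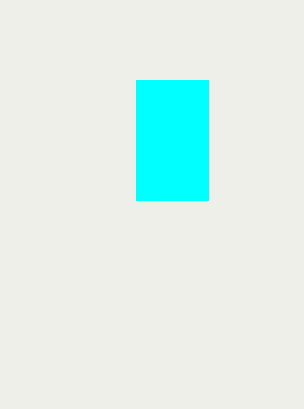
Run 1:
x0 = 136
y0 = 80
x1 = 208
y1 = 200
c = 'cyan'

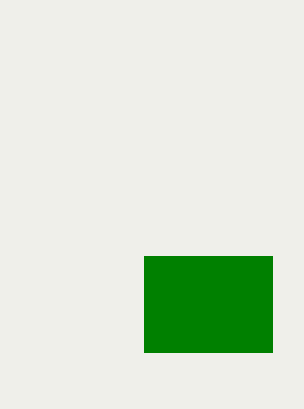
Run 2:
x0 = 144, y0 = 256, x1 = 272, y1 = 352, c = 'green'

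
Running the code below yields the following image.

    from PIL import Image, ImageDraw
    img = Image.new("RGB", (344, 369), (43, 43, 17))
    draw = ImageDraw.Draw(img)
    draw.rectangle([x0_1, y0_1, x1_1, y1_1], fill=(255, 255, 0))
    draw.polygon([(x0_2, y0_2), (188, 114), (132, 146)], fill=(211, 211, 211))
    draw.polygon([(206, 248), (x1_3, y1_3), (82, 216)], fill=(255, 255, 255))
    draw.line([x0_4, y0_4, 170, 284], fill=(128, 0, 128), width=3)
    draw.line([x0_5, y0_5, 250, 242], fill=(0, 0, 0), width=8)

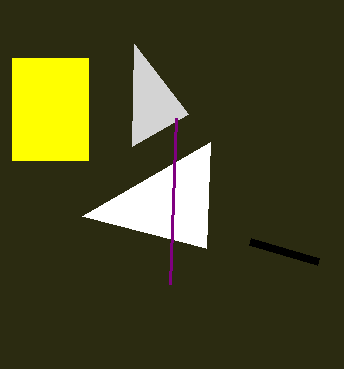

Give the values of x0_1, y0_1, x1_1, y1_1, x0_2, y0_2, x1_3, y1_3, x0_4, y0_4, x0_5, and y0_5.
x0_1 = 12, y0_1 = 58, x1_1 = 88, y1_1 = 160, x0_2 = 134, y0_2 = 44, x1_3 = 210, y1_3 = 142, x0_4 = 176, y0_4 = 118, x0_5 = 318, y0_5 = 262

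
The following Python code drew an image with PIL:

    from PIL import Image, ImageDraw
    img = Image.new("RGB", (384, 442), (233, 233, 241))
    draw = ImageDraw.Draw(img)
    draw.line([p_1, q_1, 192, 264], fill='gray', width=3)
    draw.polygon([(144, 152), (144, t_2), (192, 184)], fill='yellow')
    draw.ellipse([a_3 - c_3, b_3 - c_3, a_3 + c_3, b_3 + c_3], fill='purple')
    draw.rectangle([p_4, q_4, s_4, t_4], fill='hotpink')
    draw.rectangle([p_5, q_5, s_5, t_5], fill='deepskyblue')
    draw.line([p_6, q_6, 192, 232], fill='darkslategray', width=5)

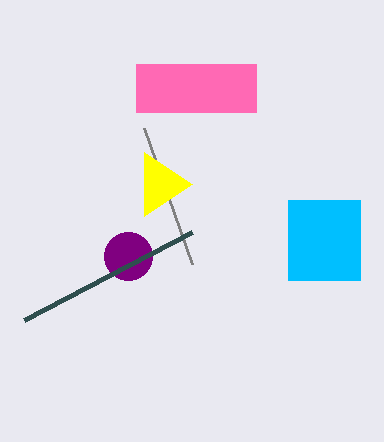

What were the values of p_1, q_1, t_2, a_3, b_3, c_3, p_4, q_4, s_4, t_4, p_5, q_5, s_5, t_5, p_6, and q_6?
p_1 = 144; q_1 = 128; t_2 = 216; a_3 = 128; b_3 = 256; c_3 = 24; p_4 = 136; q_4 = 64; s_4 = 256; t_4 = 112; p_5 = 288; q_5 = 200; s_5 = 360; t_5 = 280; p_6 = 24; q_6 = 320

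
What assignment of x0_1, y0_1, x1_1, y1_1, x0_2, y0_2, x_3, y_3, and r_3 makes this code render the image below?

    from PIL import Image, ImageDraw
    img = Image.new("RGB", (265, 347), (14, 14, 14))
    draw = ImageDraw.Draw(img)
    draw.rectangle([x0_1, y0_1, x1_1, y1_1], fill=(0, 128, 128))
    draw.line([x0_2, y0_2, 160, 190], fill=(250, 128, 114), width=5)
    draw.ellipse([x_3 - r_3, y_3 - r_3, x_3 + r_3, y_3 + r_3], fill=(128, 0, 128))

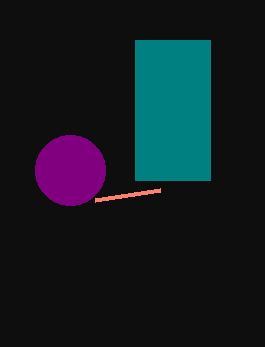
x0_1 = 135, y0_1 = 40, x1_1 = 210, y1_1 = 180, x0_2 = 95, y0_2 = 200, x_3 = 70, y_3 = 170, r_3 = 35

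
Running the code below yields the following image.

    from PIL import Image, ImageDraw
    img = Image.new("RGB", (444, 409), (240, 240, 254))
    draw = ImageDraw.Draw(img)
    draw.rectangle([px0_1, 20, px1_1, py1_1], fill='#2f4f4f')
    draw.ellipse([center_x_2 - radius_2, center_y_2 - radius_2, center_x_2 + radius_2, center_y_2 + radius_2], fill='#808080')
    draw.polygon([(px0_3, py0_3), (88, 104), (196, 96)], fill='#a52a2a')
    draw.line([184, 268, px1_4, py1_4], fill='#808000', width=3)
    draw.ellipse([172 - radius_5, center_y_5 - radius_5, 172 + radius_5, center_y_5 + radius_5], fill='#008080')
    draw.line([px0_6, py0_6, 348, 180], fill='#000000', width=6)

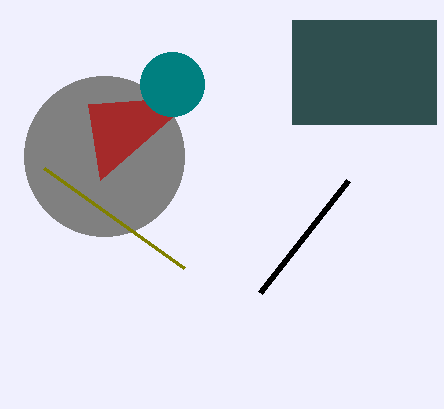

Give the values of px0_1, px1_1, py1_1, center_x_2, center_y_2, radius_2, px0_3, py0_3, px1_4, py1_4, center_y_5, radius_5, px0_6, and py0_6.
px0_1 = 292; px1_1 = 436; py1_1 = 124; center_x_2 = 104; center_y_2 = 156; radius_2 = 80; px0_3 = 100; py0_3 = 180; px1_4 = 44; py1_4 = 168; center_y_5 = 84; radius_5 = 32; px0_6 = 260; py0_6 = 292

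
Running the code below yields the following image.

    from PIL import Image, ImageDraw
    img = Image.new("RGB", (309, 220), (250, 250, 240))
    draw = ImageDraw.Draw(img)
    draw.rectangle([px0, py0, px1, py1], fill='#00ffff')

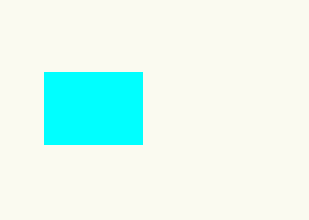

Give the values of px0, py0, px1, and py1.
px0 = 44
py0 = 72
px1 = 142
py1 = 144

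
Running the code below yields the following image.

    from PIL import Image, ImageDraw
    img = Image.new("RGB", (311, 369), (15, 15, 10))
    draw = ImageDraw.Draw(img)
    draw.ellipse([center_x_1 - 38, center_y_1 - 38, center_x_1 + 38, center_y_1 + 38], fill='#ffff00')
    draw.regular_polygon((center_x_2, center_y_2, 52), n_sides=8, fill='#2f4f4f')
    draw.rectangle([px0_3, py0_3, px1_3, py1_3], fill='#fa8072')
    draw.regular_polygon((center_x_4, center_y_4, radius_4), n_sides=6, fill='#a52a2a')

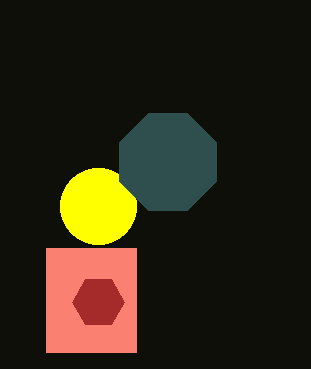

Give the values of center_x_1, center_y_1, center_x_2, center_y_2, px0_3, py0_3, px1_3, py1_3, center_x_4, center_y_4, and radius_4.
center_x_1 = 98
center_y_1 = 206
center_x_2 = 168
center_y_2 = 162
px0_3 = 46
py0_3 = 248
px1_3 = 136
py1_3 = 352
center_x_4 = 98
center_y_4 = 302
radius_4 = 26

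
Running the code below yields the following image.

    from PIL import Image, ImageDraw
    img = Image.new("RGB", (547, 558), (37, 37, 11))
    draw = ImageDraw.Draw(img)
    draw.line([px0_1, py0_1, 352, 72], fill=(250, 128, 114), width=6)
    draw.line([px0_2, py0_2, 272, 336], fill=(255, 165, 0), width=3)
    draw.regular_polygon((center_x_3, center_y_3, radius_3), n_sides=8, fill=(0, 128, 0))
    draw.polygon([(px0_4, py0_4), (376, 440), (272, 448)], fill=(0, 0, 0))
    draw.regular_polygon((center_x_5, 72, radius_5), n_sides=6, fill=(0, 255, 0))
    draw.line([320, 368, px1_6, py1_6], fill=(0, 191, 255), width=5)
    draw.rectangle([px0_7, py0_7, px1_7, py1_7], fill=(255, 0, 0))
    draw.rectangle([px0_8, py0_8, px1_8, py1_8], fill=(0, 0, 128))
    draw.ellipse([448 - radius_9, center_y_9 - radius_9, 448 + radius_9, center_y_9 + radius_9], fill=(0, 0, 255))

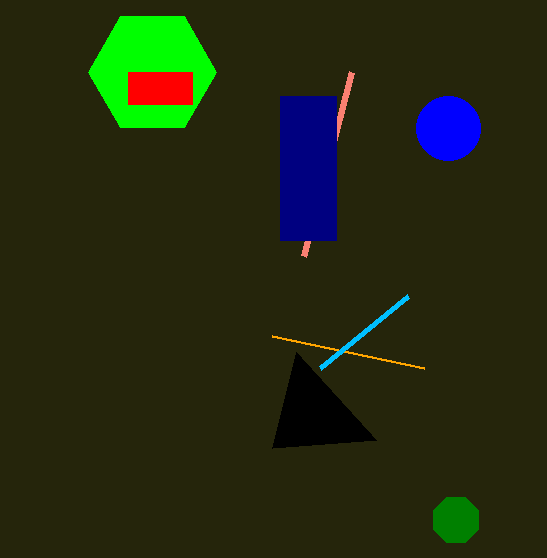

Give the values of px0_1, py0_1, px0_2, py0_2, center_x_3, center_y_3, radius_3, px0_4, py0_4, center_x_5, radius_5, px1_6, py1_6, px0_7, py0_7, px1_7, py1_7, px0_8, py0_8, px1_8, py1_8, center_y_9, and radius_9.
px0_1 = 304, py0_1 = 256, px0_2 = 424, py0_2 = 368, center_x_3 = 456, center_y_3 = 520, radius_3 = 24, px0_4 = 296, py0_4 = 352, center_x_5 = 152, radius_5 = 64, px1_6 = 408, py1_6 = 296, px0_7 = 128, py0_7 = 72, px1_7 = 192, py1_7 = 104, px0_8 = 280, py0_8 = 96, px1_8 = 336, py1_8 = 240, center_y_9 = 128, radius_9 = 32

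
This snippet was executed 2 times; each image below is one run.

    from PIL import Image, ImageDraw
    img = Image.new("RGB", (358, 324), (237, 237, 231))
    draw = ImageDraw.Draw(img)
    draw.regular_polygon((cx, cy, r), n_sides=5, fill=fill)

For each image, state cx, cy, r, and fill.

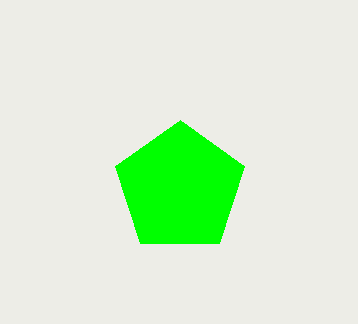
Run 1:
cx = 180
cy = 188
r = 68
fill = 'lime'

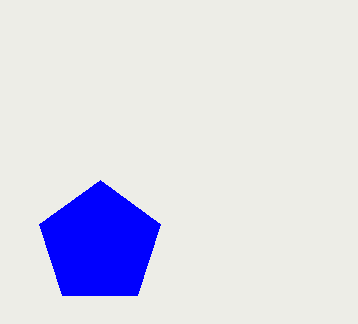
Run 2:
cx = 100, cy = 244, r = 64, fill = 'blue'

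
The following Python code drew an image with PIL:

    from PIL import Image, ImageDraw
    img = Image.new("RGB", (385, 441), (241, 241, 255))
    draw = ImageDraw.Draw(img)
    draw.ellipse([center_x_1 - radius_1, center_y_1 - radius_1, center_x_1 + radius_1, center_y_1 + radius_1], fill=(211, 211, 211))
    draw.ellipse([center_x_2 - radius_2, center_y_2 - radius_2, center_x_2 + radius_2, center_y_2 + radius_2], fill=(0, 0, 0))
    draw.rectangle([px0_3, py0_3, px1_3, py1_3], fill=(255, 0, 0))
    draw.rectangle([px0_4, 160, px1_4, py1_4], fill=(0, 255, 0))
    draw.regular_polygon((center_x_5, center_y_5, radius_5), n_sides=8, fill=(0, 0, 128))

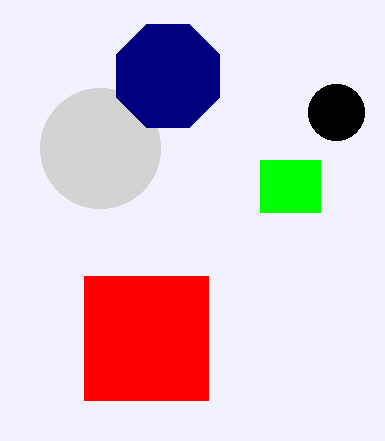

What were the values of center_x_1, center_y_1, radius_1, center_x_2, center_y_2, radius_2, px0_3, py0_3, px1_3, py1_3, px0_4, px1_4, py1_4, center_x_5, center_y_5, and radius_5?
center_x_1 = 100, center_y_1 = 148, radius_1 = 60, center_x_2 = 336, center_y_2 = 112, radius_2 = 28, px0_3 = 84, py0_3 = 276, px1_3 = 208, py1_3 = 400, px0_4 = 260, px1_4 = 320, py1_4 = 212, center_x_5 = 168, center_y_5 = 76, radius_5 = 56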